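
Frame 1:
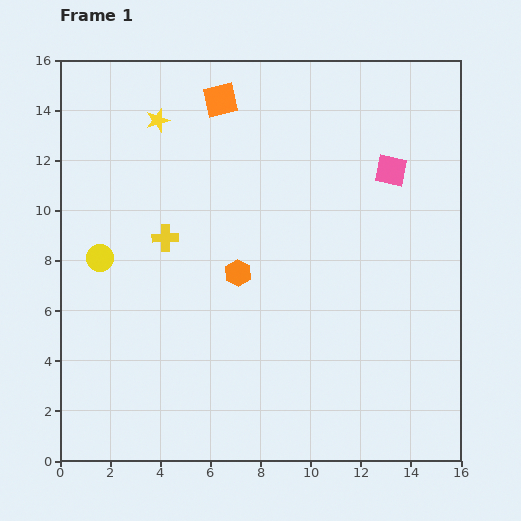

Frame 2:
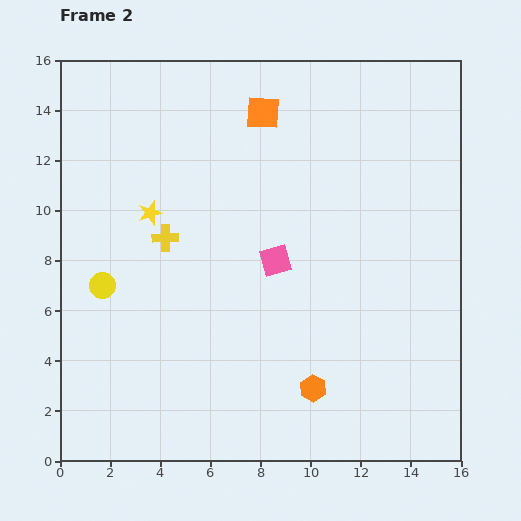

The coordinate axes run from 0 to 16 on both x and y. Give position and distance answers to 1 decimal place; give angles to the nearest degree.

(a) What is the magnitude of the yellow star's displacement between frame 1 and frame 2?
3.7

The yellow star moved from (3.9, 13.6) to (3.6, 9.9), a distance of √(0.3² + 3.7²) ≈ 3.7.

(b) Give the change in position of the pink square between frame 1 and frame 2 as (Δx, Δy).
(-4.6, -3.6)

The pink square was at (13.2, 11.6) in frame 1 and (8.6, 8.0) in frame 2.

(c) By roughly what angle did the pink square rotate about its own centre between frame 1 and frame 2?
28° counter-clockwise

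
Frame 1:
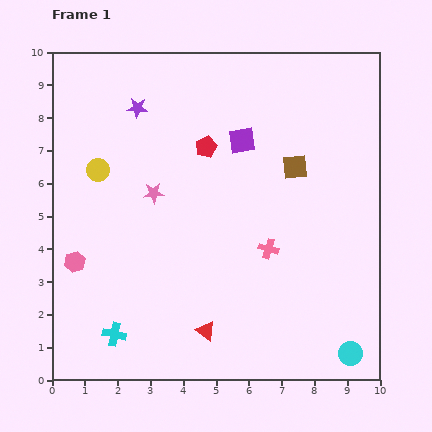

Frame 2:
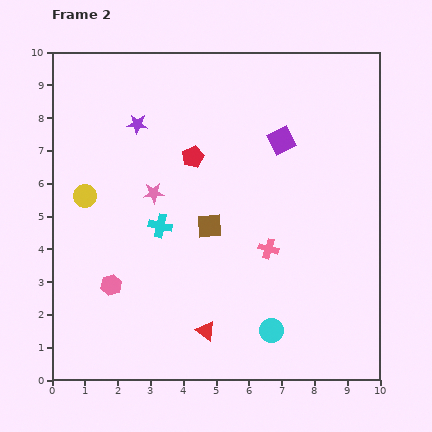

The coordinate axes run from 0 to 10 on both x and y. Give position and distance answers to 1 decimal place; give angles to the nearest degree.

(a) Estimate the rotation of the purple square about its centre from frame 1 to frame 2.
19° counter-clockwise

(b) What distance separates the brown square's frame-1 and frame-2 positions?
3.2

The brown square moved from (7.4, 6.5) to (4.8, 4.7), a distance of √(2.6² + 1.8²) ≈ 3.2.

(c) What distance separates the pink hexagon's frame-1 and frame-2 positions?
1.3

The pink hexagon moved from (0.7, 3.6) to (1.8, 2.9), a distance of √(1.1² + 0.7²) ≈ 1.3.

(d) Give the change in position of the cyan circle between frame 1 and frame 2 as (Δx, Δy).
(-2.4, 0.7)

The cyan circle was at (9.1, 0.8) in frame 1 and (6.7, 1.5) in frame 2.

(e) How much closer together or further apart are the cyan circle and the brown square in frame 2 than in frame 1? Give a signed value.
-2.2

Distance in frame 1: 5.9. Distance in frame 2: 3.7.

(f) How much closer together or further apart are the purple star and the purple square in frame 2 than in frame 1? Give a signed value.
+1.0

Distance in frame 1: 3.4. Distance in frame 2: 4.4.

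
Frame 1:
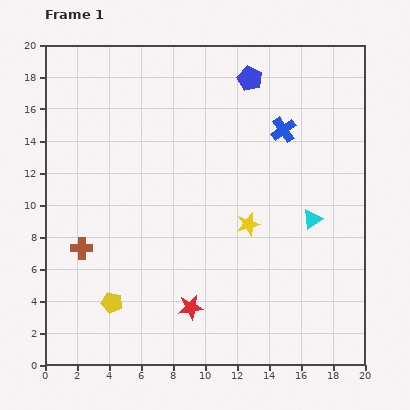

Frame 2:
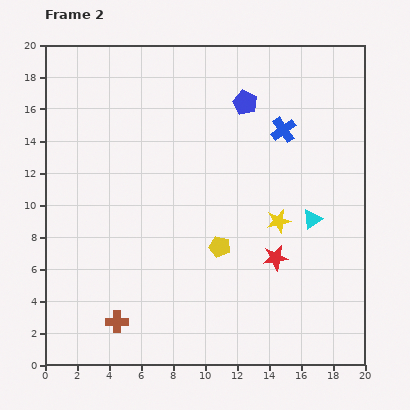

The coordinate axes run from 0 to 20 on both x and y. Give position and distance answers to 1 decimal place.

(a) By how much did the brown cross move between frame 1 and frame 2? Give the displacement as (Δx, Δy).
(2.2, -4.6)

The brown cross was at (2.3, 7.3) in frame 1 and (4.5, 2.7) in frame 2.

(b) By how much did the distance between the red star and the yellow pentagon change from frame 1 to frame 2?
-1.3

Distance in frame 1: 4.9. Distance in frame 2: 3.6.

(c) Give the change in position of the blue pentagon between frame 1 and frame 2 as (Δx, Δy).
(-0.3, -1.5)

The blue pentagon was at (12.8, 17.9) in frame 1 and (12.5, 16.4) in frame 2.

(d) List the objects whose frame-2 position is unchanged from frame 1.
the cyan triangle, the blue cross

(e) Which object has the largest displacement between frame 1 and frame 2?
the yellow pentagon

(moved 7.6; next 6.1)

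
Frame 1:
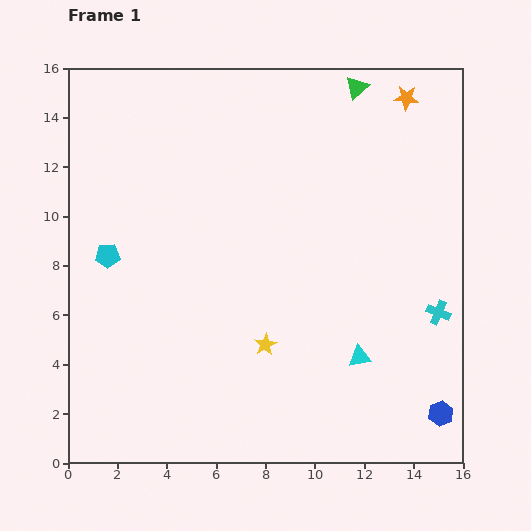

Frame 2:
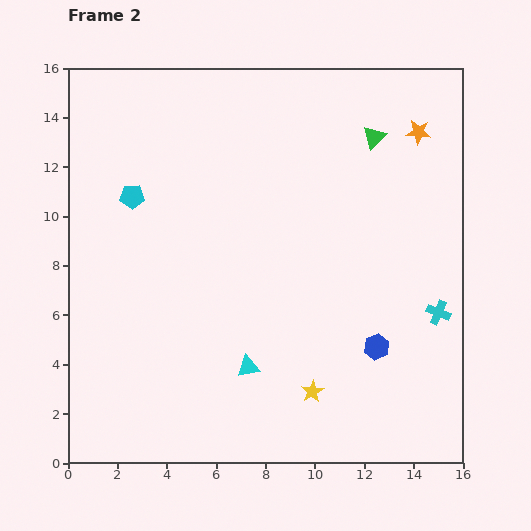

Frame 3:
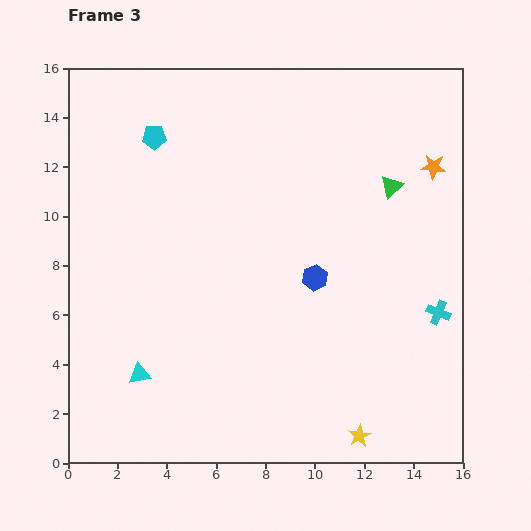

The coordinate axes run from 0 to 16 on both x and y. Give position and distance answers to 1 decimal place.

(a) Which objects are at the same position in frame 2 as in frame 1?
the cyan cross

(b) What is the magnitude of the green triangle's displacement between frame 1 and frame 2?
2.1

The green triangle moved from (11.7, 15.2) to (12.4, 13.2), a distance of √(0.7² + 2.0²) ≈ 2.1.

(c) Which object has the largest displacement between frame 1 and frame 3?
the cyan triangle

(moved 8.9; next 7.5)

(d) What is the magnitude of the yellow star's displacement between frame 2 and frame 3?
2.6

The yellow star moved from (9.9, 2.9) to (11.8, 1.1), a distance of √(1.9² + 1.8²) ≈ 2.6.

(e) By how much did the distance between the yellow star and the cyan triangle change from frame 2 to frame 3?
+6.4

Distance in frame 2: 2.8. Distance in frame 3: 9.2.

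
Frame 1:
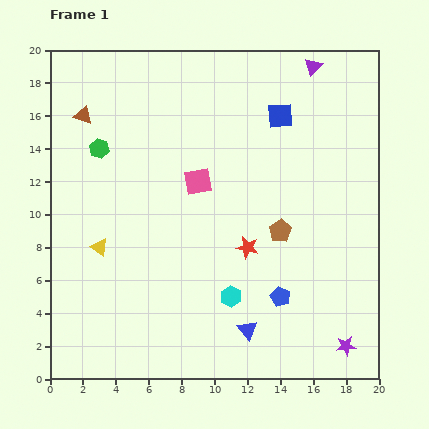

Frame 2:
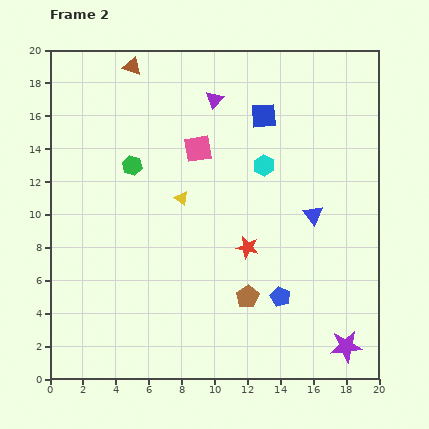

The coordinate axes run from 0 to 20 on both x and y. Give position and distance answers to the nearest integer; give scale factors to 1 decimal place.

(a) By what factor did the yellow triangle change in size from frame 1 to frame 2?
0.8×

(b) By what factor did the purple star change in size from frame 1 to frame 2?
1.6×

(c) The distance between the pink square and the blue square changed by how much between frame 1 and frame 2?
-2

Distance in frame 1: 6. Distance in frame 2: 4.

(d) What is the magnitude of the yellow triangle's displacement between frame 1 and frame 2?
6

The yellow triangle moved from (3, 8) to (8, 11), a distance of √(5² + 3²) ≈ 6.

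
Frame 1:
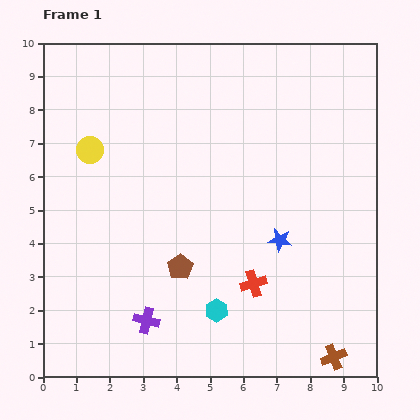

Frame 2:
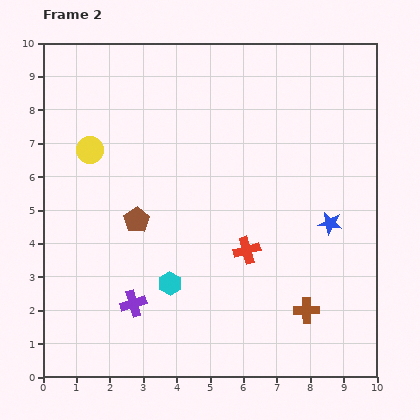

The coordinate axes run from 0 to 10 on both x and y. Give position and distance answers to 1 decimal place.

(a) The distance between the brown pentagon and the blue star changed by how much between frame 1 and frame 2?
+2.7

Distance in frame 1: 3.1. Distance in frame 2: 5.8.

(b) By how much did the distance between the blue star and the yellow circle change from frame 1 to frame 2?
+1.2

Distance in frame 1: 6.3. Distance in frame 2: 7.5.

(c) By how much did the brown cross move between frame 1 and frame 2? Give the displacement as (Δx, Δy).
(-0.8, 1.4)

The brown cross was at (8.7, 0.6) in frame 1 and (7.9, 2.0) in frame 2.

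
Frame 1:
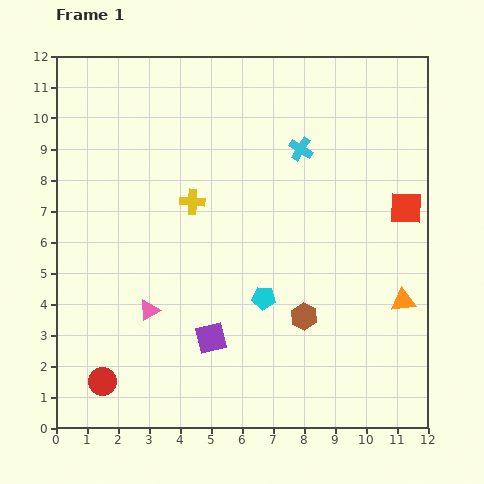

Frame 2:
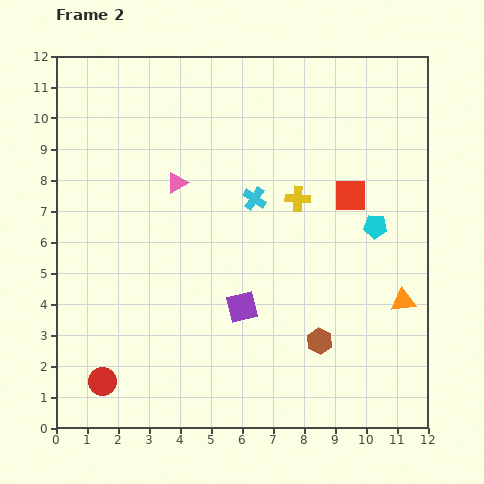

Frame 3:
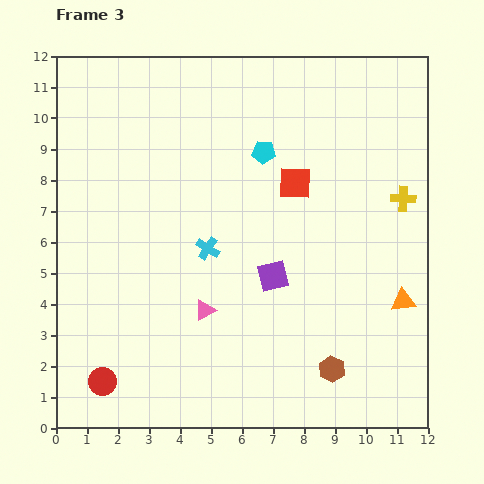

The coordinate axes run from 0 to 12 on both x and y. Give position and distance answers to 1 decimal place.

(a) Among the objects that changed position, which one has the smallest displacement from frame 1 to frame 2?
the brown hexagon

(moved 0.9)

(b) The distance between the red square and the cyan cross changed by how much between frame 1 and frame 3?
-0.4

Distance in frame 1: 3.9. Distance in frame 3: 3.5.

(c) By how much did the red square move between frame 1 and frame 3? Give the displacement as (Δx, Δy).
(-3.6, 0.8)

The red square was at (11.3, 7.1) in frame 1 and (7.7, 7.9) in frame 3.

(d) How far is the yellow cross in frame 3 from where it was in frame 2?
3.4

The yellow cross moved from (7.8, 7.4) to (11.2, 7.4), a distance of √(3.4² + 0.0²) ≈ 3.4.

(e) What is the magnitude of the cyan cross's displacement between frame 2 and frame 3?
2.2

The cyan cross moved from (6.4, 7.4) to (4.9, 5.8), a distance of √(1.5² + 1.6²) ≈ 2.2.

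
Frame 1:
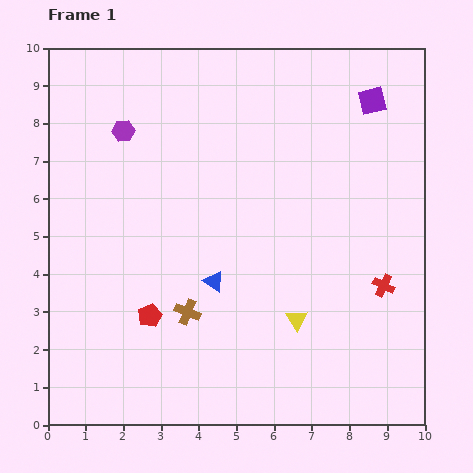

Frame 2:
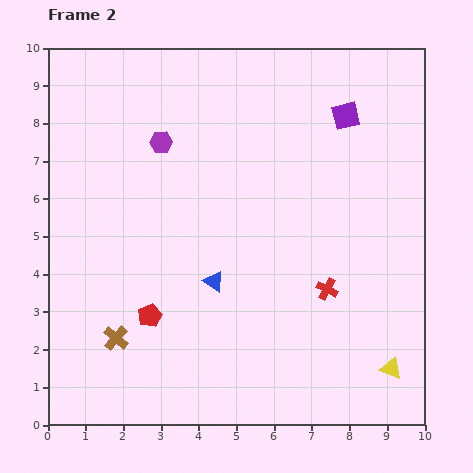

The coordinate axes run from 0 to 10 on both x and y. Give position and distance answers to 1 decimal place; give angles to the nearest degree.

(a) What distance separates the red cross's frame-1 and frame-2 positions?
1.5

The red cross moved from (8.9, 3.7) to (7.4, 3.6), a distance of √(1.5² + 0.1²) ≈ 1.5.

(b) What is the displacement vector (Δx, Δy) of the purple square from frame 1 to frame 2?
(-0.7, -0.4)

The purple square was at (8.6, 8.6) in frame 1 and (7.9, 8.2) in frame 2.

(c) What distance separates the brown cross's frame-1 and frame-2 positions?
2.0

The brown cross moved from (3.7, 3.0) to (1.8, 2.3), a distance of √(1.9² + 0.7²) ≈ 2.0.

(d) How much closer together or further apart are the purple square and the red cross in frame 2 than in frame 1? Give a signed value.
-0.3

Distance in frame 1: 4.9. Distance in frame 2: 4.6.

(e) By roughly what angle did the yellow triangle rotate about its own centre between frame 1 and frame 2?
35° counter-clockwise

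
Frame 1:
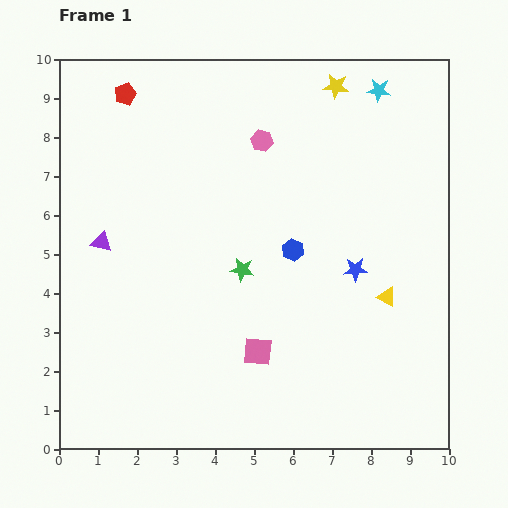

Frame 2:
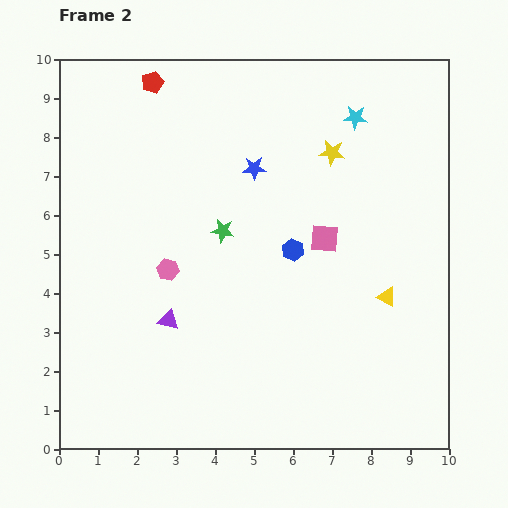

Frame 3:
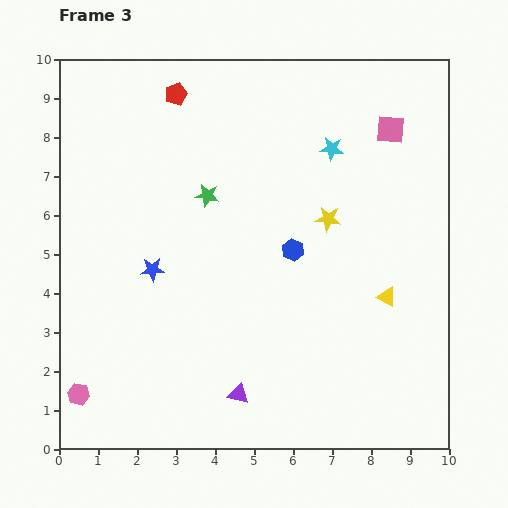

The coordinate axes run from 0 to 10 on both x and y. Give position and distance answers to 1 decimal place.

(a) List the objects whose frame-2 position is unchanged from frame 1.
the yellow triangle, the blue hexagon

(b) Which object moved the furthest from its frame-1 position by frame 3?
the pink hexagon

(moved 8.0; next 6.6)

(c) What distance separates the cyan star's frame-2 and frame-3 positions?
1.0

The cyan star moved from (7.6, 8.5) to (7.0, 7.7), a distance of √(0.6² + 0.8²) ≈ 1.0.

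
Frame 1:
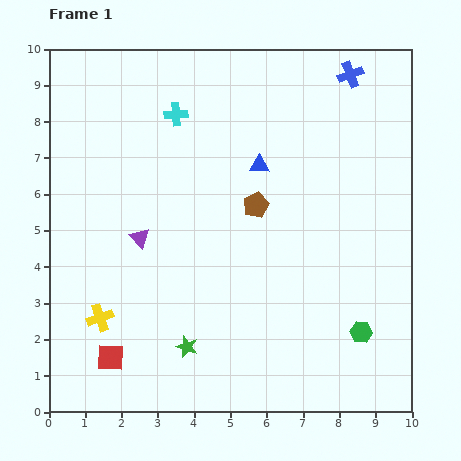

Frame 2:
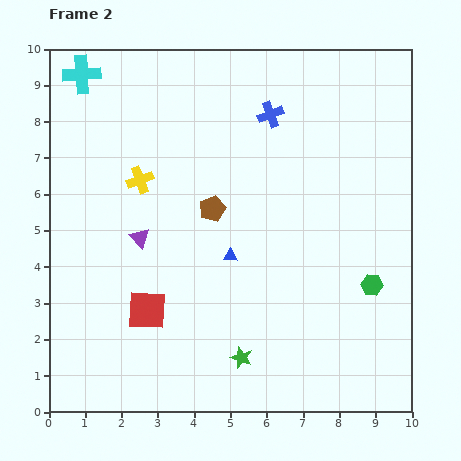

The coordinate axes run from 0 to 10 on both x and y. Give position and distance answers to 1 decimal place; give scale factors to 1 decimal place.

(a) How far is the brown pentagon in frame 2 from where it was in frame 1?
1.2

The brown pentagon moved from (5.7, 5.7) to (4.5, 5.6), a distance of √(1.2² + 0.1²) ≈ 1.2.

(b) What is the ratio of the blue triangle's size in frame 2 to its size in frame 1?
0.7×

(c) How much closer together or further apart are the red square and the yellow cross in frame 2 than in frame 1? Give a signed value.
+2.5

Distance in frame 1: 1.1. Distance in frame 2: 3.6.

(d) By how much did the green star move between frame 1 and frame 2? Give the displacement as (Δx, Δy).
(1.5, -0.3)

The green star was at (3.8, 1.8) in frame 1 and (5.3, 1.5) in frame 2.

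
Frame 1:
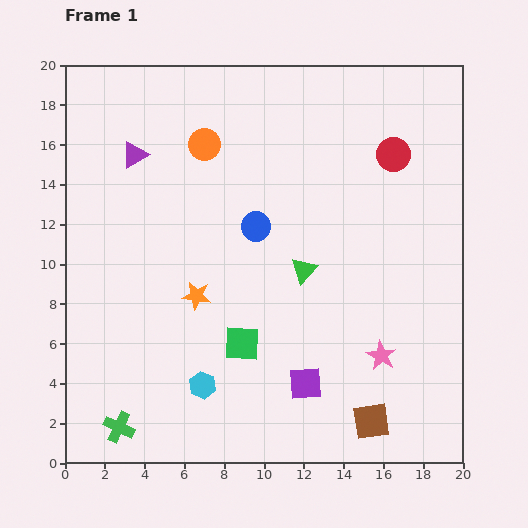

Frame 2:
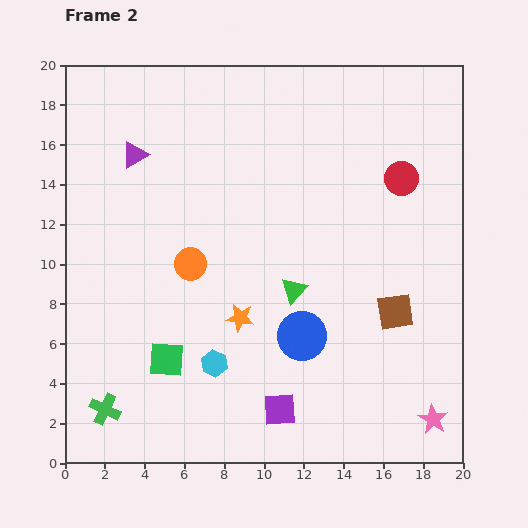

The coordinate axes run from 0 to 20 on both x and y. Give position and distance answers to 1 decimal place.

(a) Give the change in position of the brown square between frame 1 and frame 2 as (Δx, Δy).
(1.2, 5.5)

The brown square was at (15.4, 2.1) in frame 1 and (16.6, 7.6) in frame 2.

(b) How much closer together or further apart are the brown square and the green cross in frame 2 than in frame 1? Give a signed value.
+2.7

Distance in frame 1: 12.7. Distance in frame 2: 15.4.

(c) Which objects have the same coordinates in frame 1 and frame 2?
the purple triangle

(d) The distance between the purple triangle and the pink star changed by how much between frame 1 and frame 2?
+4.0

Distance in frame 1: 16.0. Distance in frame 2: 20.0.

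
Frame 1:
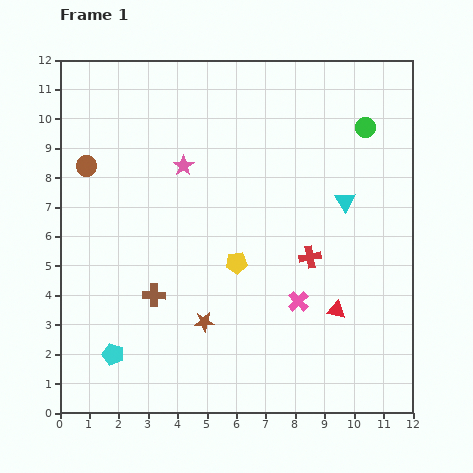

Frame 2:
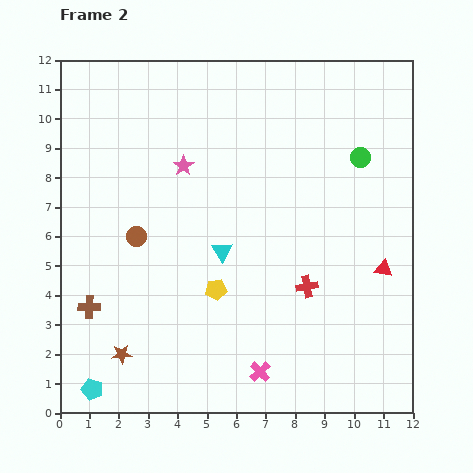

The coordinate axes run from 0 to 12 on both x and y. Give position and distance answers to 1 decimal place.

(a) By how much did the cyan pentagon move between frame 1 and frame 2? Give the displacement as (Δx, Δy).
(-0.7, -1.2)

The cyan pentagon was at (1.8, 2.0) in frame 1 and (1.1, 0.8) in frame 2.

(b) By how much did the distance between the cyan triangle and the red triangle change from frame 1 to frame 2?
+1.8

Distance in frame 1: 3.7. Distance in frame 2: 5.5.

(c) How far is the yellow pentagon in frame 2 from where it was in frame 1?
1.1

The yellow pentagon moved from (6.0, 5.1) to (5.3, 4.2), a distance of √(0.7² + 0.9²) ≈ 1.1.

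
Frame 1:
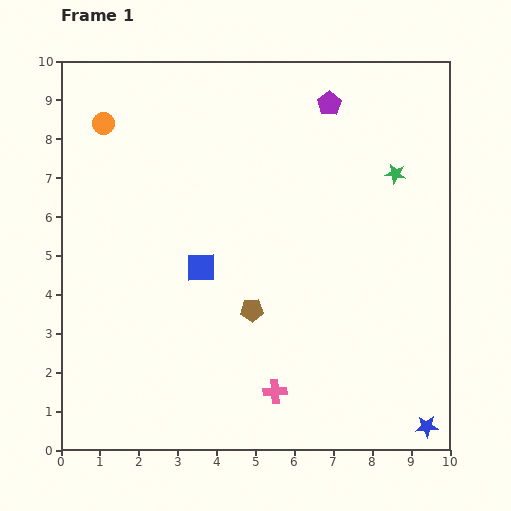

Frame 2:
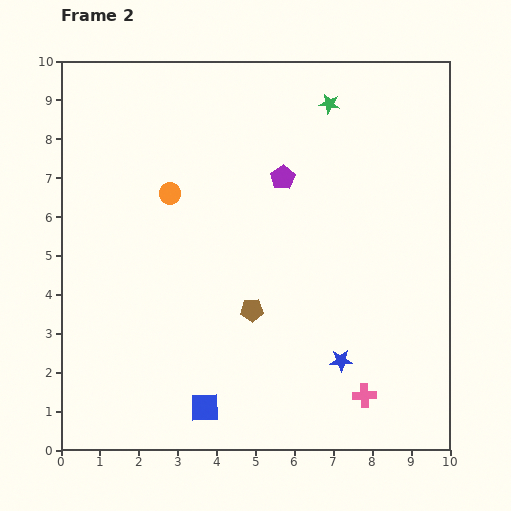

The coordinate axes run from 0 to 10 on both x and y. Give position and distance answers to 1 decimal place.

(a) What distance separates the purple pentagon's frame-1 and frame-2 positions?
2.2

The purple pentagon moved from (6.9, 8.9) to (5.7, 7.0), a distance of √(1.2² + 1.9²) ≈ 2.2.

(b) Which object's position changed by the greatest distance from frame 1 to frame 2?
the blue square

(moved 3.6; next 2.8)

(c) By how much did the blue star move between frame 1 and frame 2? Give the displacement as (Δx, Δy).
(-2.2, 1.7)

The blue star was at (9.4, 0.6) in frame 1 and (7.2, 2.3) in frame 2.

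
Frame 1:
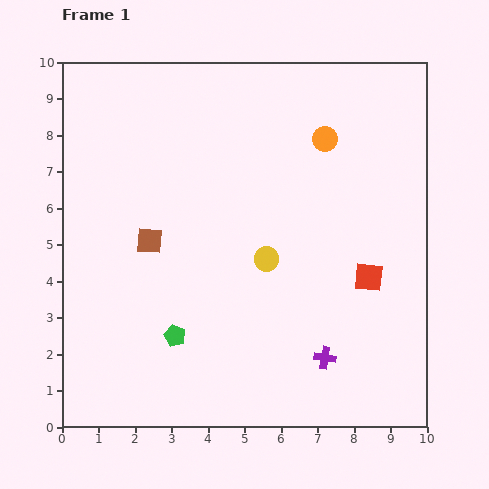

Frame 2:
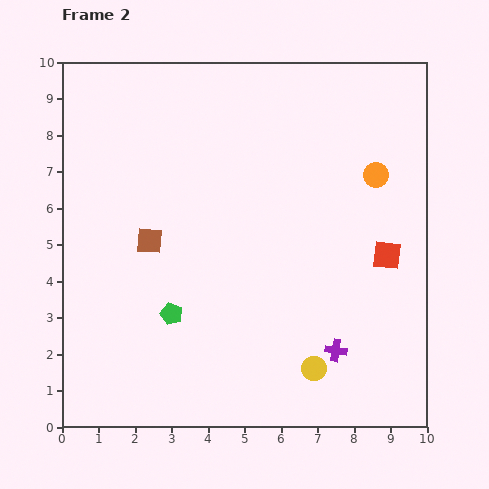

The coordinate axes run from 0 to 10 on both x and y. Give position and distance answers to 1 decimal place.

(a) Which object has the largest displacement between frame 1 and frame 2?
the yellow circle

(moved 3.3; next 1.7)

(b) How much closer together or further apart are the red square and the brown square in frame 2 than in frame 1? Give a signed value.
+0.4

Distance in frame 1: 6.1. Distance in frame 2: 6.5.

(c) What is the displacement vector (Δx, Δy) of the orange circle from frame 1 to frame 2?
(1.4, -1.0)

The orange circle was at (7.2, 7.9) in frame 1 and (8.6, 6.9) in frame 2.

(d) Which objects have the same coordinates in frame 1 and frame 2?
the brown square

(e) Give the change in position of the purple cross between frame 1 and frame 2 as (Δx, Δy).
(0.3, 0.2)

The purple cross was at (7.2, 1.9) in frame 1 and (7.5, 2.1) in frame 2.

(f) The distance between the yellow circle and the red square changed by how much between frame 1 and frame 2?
+0.9

Distance in frame 1: 2.8. Distance in frame 2: 3.7.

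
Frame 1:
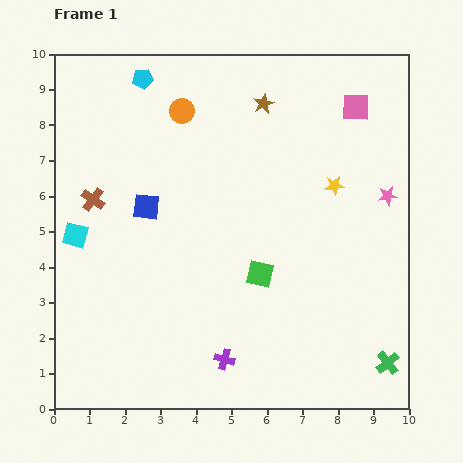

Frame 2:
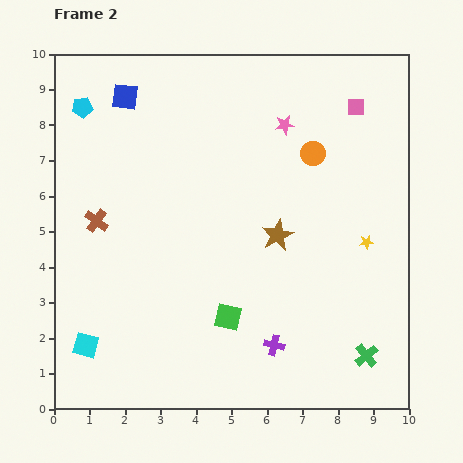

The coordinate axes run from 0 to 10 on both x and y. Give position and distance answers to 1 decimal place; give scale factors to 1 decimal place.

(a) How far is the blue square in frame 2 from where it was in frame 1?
3.2

The blue square moved from (2.6, 5.7) to (2.0, 8.8), a distance of √(0.6² + 3.1²) ≈ 3.2.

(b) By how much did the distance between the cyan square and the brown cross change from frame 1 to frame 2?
+2.4

Distance in frame 1: 1.1. Distance in frame 2: 3.5.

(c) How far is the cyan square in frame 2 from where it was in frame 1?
3.1

The cyan square moved from (0.6, 4.9) to (0.9, 1.8), a distance of √(0.3² + 3.1²) ≈ 3.1.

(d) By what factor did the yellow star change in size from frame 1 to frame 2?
0.7×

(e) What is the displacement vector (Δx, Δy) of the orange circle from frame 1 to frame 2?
(3.7, -1.2)

The orange circle was at (3.6, 8.4) in frame 1 and (7.3, 7.2) in frame 2.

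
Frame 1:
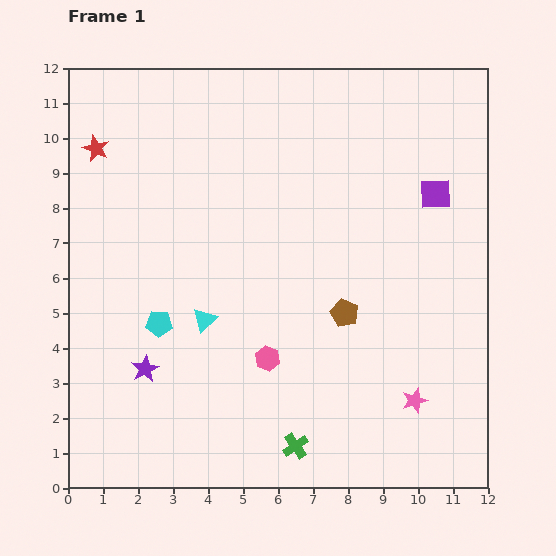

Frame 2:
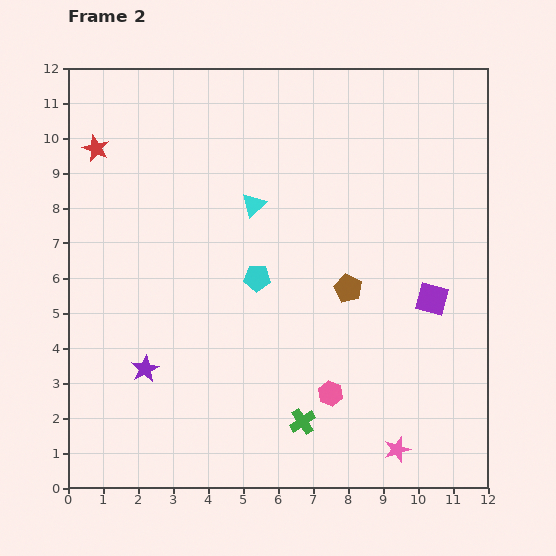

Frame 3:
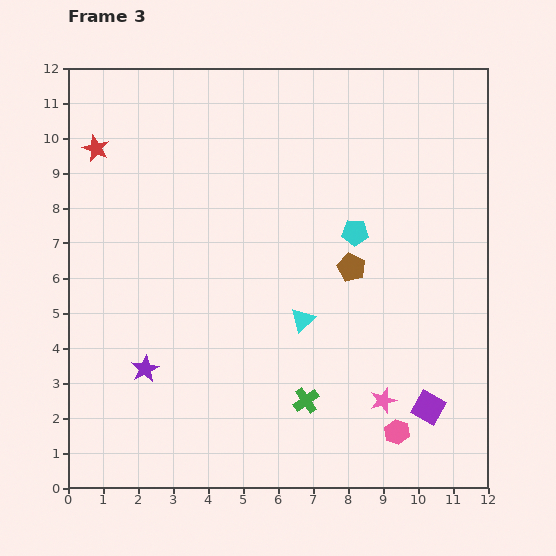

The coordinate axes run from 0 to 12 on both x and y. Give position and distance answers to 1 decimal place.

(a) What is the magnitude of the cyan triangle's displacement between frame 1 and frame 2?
3.6

The cyan triangle moved from (3.9, 4.8) to (5.3, 8.1), a distance of √(1.4² + 3.3²) ≈ 3.6.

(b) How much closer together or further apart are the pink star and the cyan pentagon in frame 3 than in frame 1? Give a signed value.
-2.7

Distance in frame 1: 7.6. Distance in frame 3: 4.9.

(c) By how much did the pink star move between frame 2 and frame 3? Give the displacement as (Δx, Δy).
(-0.4, 1.4)

The pink star was at (9.4, 1.1) in frame 2 and (9.0, 2.5) in frame 3.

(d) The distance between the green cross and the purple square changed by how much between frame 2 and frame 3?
-1.6

Distance in frame 2: 5.1. Distance in frame 3: 3.5.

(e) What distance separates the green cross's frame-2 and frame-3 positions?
0.6

The green cross moved from (6.7, 1.9) to (6.8, 2.5), a distance of √(0.1² + 0.6²) ≈ 0.6.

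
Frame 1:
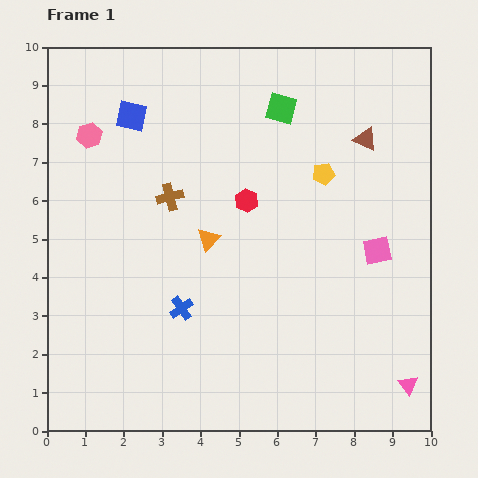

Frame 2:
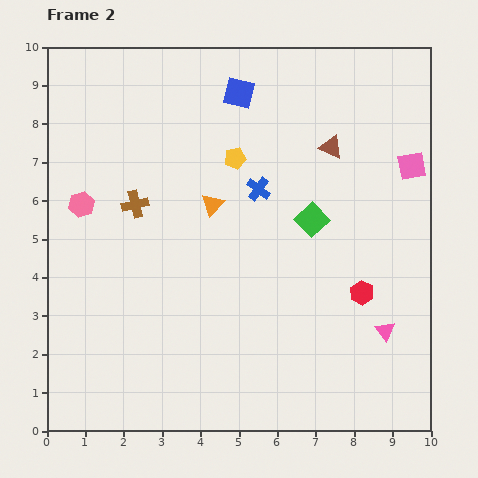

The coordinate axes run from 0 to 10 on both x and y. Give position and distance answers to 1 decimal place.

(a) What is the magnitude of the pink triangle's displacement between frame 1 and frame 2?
1.5

The pink triangle moved from (9.4, 1.2) to (8.8, 2.6), a distance of √(0.6² + 1.4²) ≈ 1.5.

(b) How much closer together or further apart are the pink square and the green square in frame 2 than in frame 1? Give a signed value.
-1.5

Distance in frame 1: 4.5. Distance in frame 2: 3.0.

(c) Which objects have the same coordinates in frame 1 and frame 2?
none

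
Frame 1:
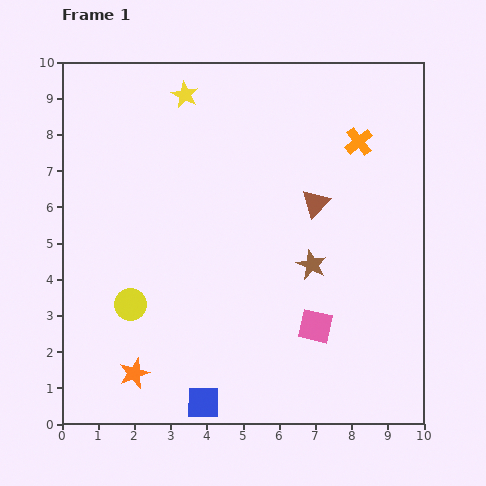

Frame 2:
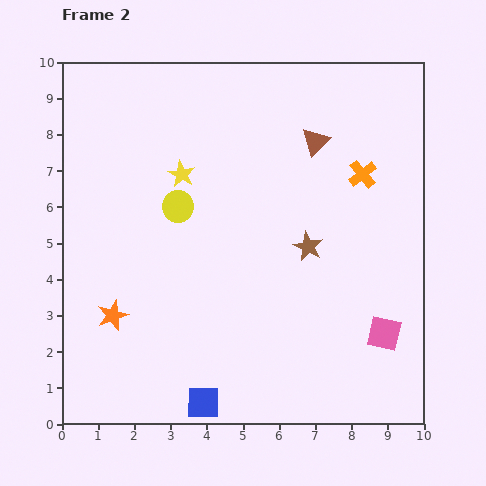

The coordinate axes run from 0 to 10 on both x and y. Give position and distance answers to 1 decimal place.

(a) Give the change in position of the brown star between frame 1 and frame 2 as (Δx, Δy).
(-0.1, 0.5)

The brown star was at (6.9, 4.4) in frame 1 and (6.8, 4.9) in frame 2.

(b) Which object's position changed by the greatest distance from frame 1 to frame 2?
the yellow circle

(moved 3.0; next 2.2)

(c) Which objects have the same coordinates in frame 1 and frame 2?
the blue square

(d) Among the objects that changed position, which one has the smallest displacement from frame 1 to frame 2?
the brown star

(moved 0.5)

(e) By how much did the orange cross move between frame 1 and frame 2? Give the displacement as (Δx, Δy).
(0.1, -0.9)

The orange cross was at (8.2, 7.8) in frame 1 and (8.3, 6.9) in frame 2.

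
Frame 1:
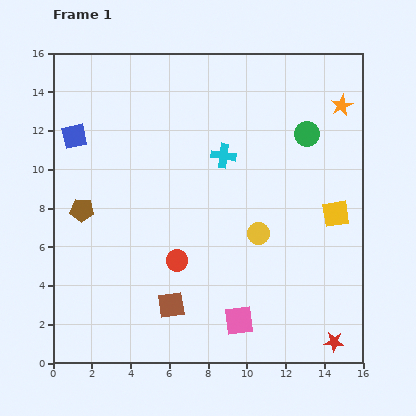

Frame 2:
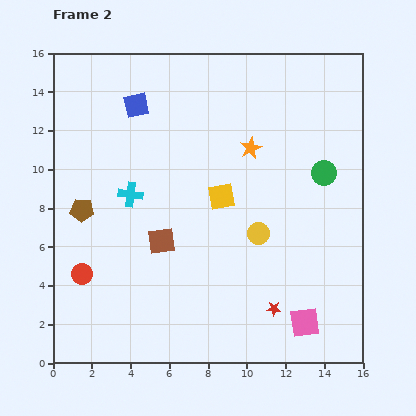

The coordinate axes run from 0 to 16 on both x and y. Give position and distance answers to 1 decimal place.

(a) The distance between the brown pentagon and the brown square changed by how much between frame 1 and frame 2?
-2.3

Distance in frame 1: 6.7. Distance in frame 2: 4.4.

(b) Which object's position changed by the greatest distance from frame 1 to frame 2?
the yellow square

(moved 6.0; next 5.2)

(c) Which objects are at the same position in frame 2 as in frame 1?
the yellow circle, the brown pentagon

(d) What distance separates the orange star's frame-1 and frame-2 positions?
5.2

The orange star moved from (14.9, 13.3) to (10.2, 11.1), a distance of √(4.7² + 2.2²) ≈ 5.2.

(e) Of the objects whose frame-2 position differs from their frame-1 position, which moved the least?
the green circle

(moved 2.2)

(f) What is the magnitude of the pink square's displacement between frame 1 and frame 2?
3.4

The pink square moved from (9.6, 2.2) to (13.0, 2.1), a distance of √(3.4² + 0.1²) ≈ 3.4.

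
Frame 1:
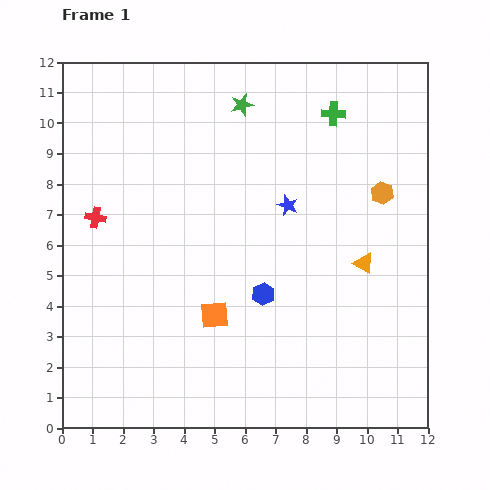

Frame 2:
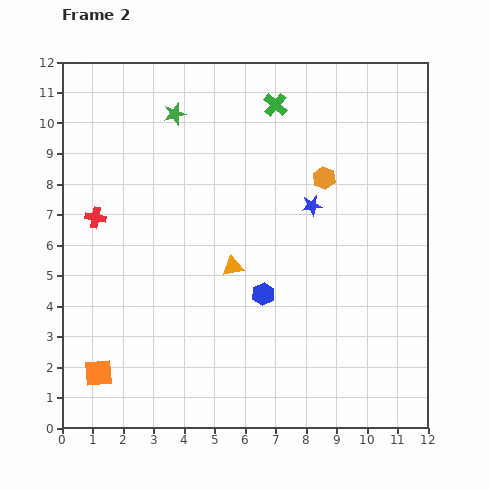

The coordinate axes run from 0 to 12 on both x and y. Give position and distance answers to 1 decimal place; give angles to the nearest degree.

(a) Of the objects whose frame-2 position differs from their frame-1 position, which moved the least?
the blue star

(moved 0.8)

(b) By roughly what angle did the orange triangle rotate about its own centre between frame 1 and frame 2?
40° counter-clockwise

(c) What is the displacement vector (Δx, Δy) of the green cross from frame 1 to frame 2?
(-1.9, 0.3)

The green cross was at (8.9, 10.3) in frame 1 and (7.0, 10.6) in frame 2.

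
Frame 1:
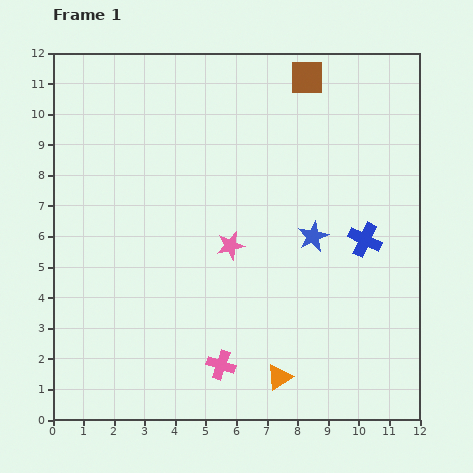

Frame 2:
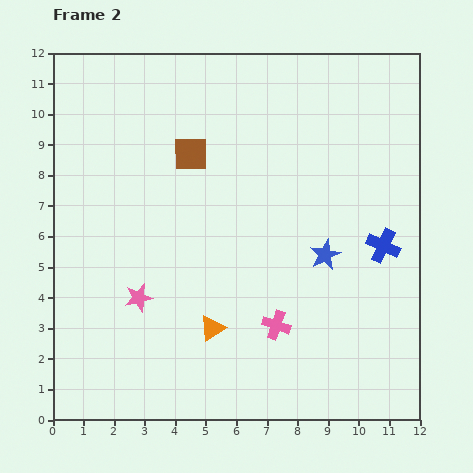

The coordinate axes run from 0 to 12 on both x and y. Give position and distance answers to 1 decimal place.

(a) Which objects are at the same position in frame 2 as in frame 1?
none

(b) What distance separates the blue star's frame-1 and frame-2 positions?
0.7

The blue star moved from (8.5, 6.0) to (8.9, 5.4), a distance of √(0.4² + 0.6²) ≈ 0.7.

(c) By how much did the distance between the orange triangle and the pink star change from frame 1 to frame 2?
-2.0

Distance in frame 1: 4.6. Distance in frame 2: 2.6.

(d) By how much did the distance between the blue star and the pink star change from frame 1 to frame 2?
+3.6

Distance in frame 1: 2.7. Distance in frame 2: 6.3.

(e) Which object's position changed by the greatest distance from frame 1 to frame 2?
the brown square

(moved 4.5; next 3.4)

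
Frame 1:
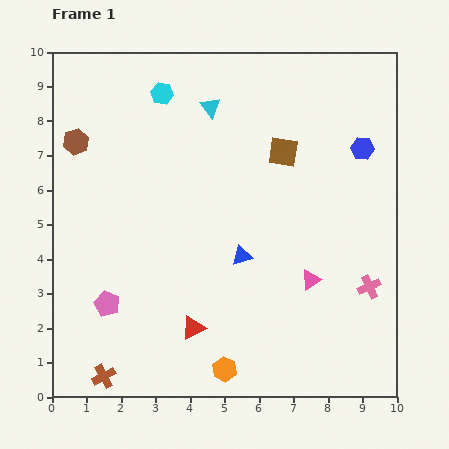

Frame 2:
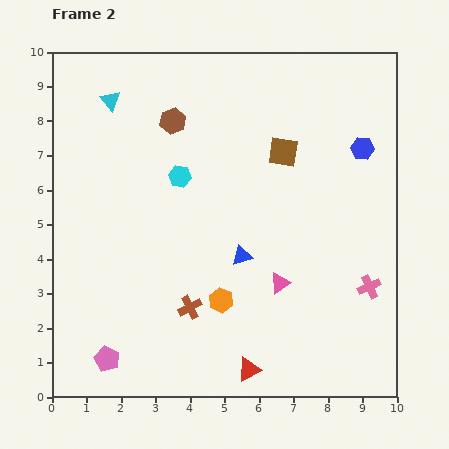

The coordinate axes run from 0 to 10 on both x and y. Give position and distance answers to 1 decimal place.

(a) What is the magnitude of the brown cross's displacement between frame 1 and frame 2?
3.2

The brown cross moved from (1.5, 0.6) to (4.0, 2.6), a distance of √(2.5² + 2.0²) ≈ 3.2.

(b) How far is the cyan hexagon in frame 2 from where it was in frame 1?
2.5

The cyan hexagon moved from (3.2, 8.8) to (3.7, 6.4), a distance of √(0.5² + 2.4²) ≈ 2.5.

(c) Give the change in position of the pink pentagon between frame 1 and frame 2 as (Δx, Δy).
(0.0, -1.6)

The pink pentagon was at (1.6, 2.7) in frame 1 and (1.6, 1.1) in frame 2.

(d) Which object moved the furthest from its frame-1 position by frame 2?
the brown cross

(moved 3.2; next 2.9)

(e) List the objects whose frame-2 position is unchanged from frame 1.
the pink cross, the blue hexagon, the brown square, the blue triangle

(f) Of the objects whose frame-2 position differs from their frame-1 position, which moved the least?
the pink triangle

(moved 0.9)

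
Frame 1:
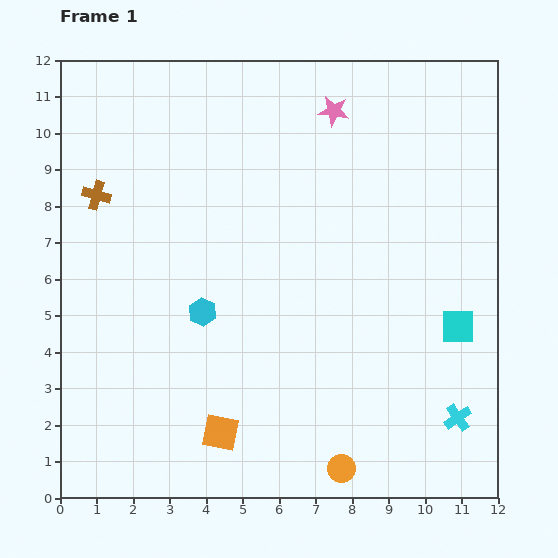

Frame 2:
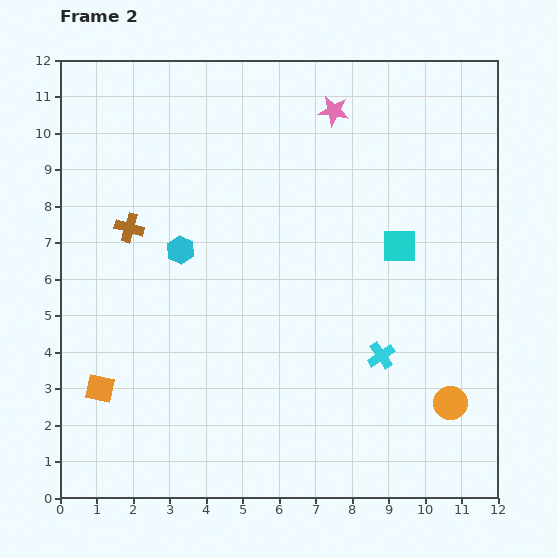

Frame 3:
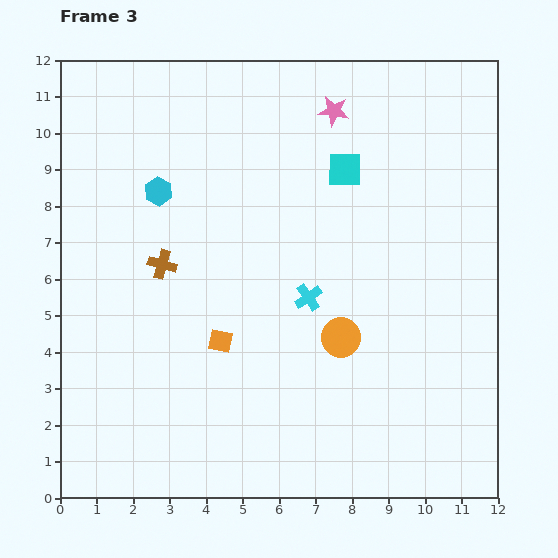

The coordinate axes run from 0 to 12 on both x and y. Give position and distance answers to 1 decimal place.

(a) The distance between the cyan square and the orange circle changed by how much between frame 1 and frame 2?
-0.5

Distance in frame 1: 5.0. Distance in frame 2: 4.5.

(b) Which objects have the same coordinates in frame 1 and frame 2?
the pink star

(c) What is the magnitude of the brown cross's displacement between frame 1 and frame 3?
2.6

The brown cross moved from (1.0, 8.3) to (2.8, 6.4), a distance of √(1.8² + 1.9²) ≈ 2.6.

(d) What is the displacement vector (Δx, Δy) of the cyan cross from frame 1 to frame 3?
(-4.1, 3.3)

The cyan cross was at (10.9, 2.2) in frame 1 and (6.8, 5.5) in frame 3.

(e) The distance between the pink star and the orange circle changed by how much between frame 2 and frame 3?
-2.4

Distance in frame 2: 8.6. Distance in frame 3: 6.2.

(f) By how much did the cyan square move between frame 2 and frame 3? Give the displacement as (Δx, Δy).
(-1.5, 2.1)

The cyan square was at (9.3, 6.9) in frame 2 and (7.8, 9.0) in frame 3.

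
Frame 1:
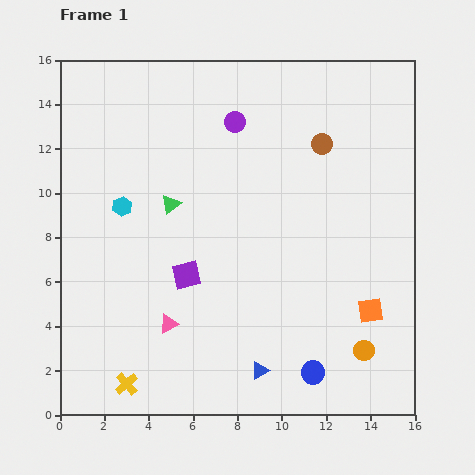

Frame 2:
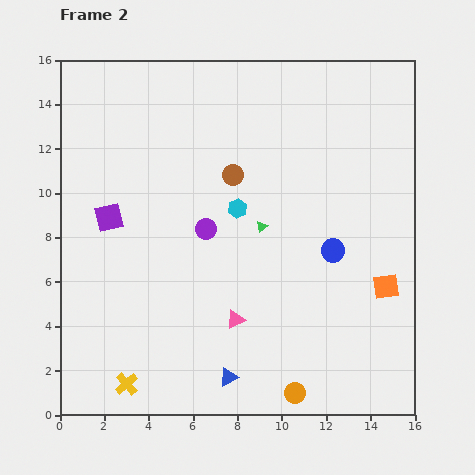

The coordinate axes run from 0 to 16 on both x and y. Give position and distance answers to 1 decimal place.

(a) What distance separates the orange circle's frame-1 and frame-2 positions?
3.6

The orange circle moved from (13.7, 2.9) to (10.6, 1.0), a distance of √(3.1² + 1.9²) ≈ 3.6.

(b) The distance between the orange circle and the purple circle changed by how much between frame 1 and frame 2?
-3.4

Distance in frame 1: 11.8. Distance in frame 2: 8.4.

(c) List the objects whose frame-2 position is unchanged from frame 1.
the yellow cross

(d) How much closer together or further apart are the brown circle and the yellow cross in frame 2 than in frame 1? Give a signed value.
-3.3

Distance in frame 1: 13.9. Distance in frame 2: 10.6.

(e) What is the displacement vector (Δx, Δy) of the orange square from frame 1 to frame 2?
(0.7, 1.1)

The orange square was at (14.0, 4.7) in frame 1 and (14.7, 5.8) in frame 2.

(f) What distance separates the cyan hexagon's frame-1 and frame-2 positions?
5.2

The cyan hexagon moved from (2.8, 9.4) to (8.0, 9.3), a distance of √(5.2² + 0.1²) ≈ 5.2.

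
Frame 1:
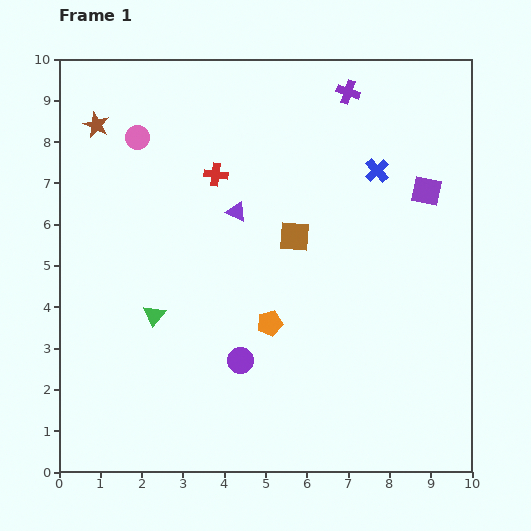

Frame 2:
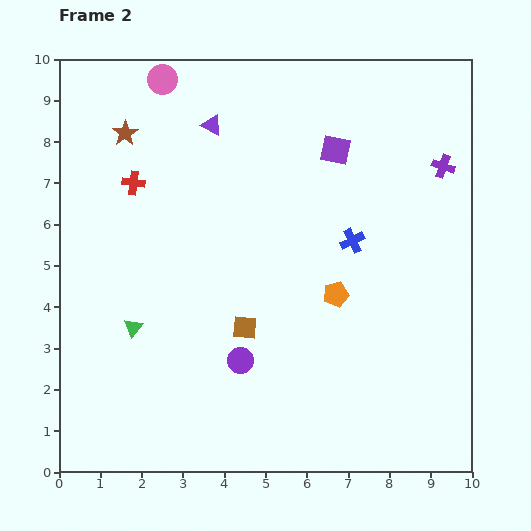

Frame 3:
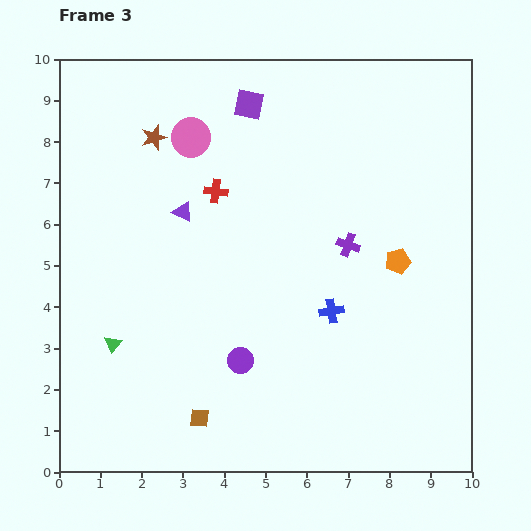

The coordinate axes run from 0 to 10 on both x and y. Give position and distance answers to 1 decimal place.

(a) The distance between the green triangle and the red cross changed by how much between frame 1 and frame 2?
-0.2

Distance in frame 1: 3.7. Distance in frame 2: 3.5.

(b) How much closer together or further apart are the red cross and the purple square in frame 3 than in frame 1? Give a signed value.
-2.9

Distance in frame 1: 5.1. Distance in frame 3: 2.2.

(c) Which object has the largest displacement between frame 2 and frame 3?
the purple cross

(moved 3.0; next 2.5)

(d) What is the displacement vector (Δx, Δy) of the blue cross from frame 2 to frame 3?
(-0.5, -1.7)

The blue cross was at (7.1, 5.6) in frame 2 and (6.6, 3.9) in frame 3.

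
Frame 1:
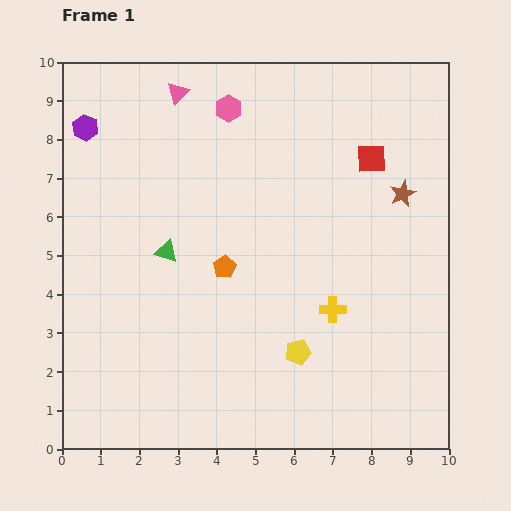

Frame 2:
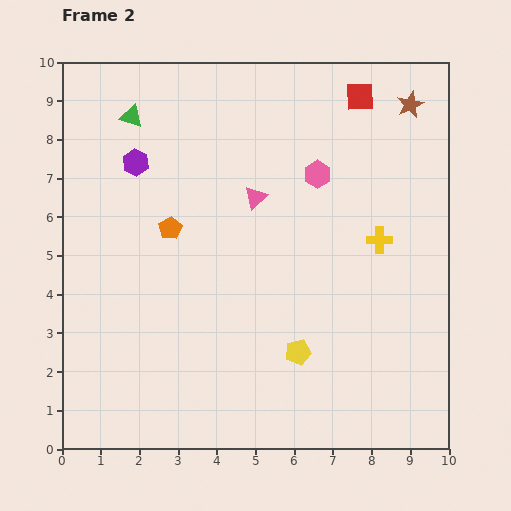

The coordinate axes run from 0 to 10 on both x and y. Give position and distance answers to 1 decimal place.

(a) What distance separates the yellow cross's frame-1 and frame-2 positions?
2.2

The yellow cross moved from (7.0, 3.6) to (8.2, 5.4), a distance of √(1.2² + 1.8²) ≈ 2.2.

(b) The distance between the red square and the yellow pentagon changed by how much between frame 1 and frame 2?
+1.5

Distance in frame 1: 5.3. Distance in frame 2: 6.8.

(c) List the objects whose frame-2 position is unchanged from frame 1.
the yellow pentagon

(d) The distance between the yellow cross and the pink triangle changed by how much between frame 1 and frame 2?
-3.5

Distance in frame 1: 6.9. Distance in frame 2: 3.4.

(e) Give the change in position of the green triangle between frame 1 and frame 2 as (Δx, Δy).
(-0.9, 3.5)

The green triangle was at (2.7, 5.1) in frame 1 and (1.8, 8.6) in frame 2.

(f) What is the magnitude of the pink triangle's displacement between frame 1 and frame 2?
3.4

The pink triangle moved from (3.0, 9.2) to (5.0, 6.5), a distance of √(2.0² + 2.7²) ≈ 3.4.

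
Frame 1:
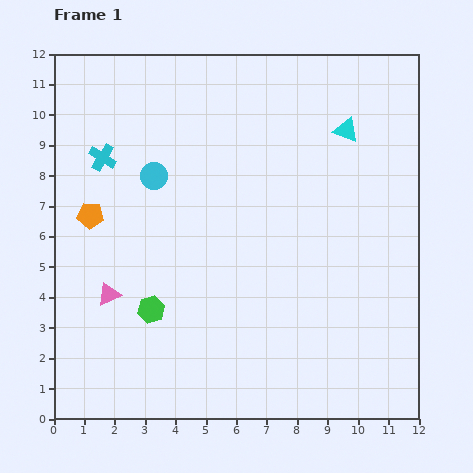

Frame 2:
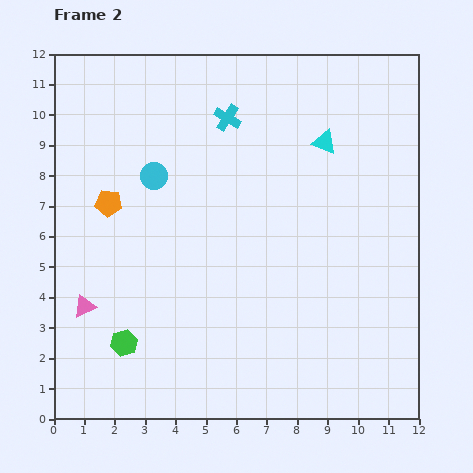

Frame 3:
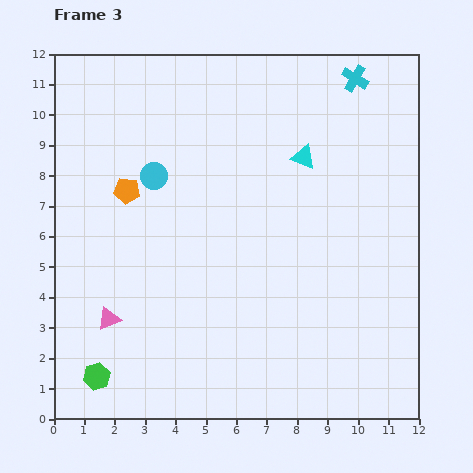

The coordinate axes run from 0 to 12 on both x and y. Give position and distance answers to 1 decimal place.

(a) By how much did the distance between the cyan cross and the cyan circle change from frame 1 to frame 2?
+1.3

Distance in frame 1: 1.8. Distance in frame 2: 3.1.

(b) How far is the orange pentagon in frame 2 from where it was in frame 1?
0.7

The orange pentagon moved from (1.2, 6.7) to (1.8, 7.1), a distance of √(0.6² + 0.4²) ≈ 0.7.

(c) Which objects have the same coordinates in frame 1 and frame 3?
the cyan circle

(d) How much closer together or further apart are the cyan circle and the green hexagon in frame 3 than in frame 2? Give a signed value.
+1.3

Distance in frame 2: 5.6. Distance in frame 3: 6.9.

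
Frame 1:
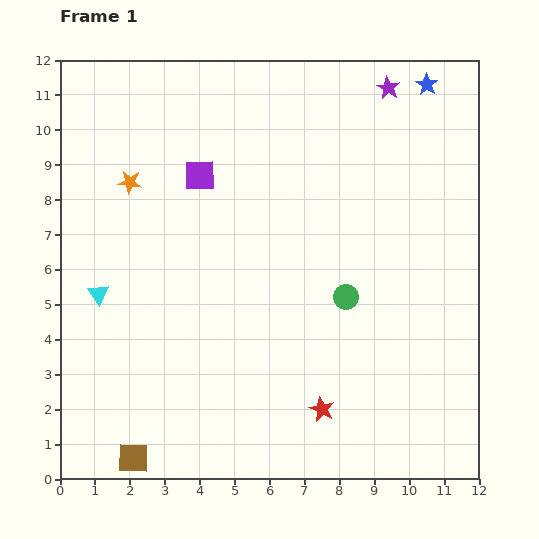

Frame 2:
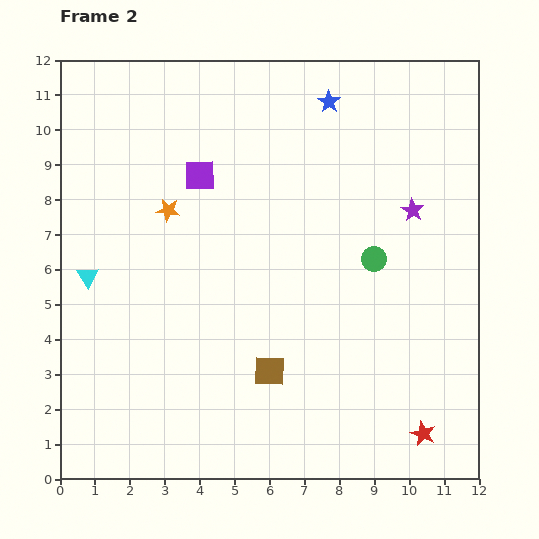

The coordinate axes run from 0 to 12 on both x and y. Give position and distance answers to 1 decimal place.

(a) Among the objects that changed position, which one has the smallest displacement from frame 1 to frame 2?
the cyan triangle

(moved 0.6)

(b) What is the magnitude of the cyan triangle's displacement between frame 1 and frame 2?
0.6

The cyan triangle moved from (1.1, 5.3) to (0.8, 5.8), a distance of √(0.3² + 0.5²) ≈ 0.6.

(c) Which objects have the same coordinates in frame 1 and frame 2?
the purple square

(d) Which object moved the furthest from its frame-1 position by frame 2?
the brown square

(moved 4.6; next 3.6)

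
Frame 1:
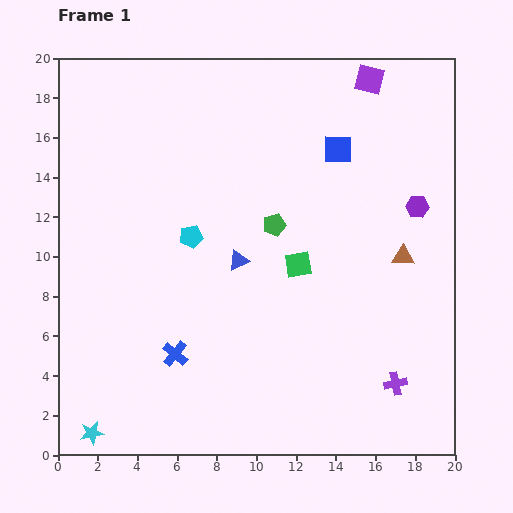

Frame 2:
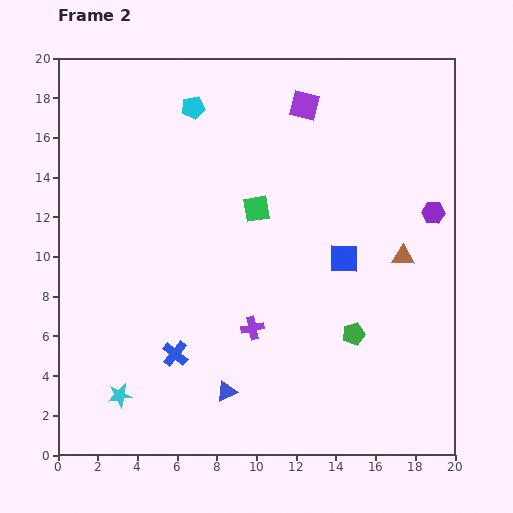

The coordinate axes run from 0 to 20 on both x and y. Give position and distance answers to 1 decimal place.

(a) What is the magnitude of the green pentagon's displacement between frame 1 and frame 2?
6.8

The green pentagon moved from (10.9, 11.6) to (14.9, 6.1), a distance of √(4.0² + 5.5²) ≈ 6.8.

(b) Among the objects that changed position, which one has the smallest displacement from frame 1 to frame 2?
the purple hexagon

(moved 0.9)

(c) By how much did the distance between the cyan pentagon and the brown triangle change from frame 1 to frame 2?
+2.3

Distance in frame 1: 10.7. Distance in frame 2: 13.0.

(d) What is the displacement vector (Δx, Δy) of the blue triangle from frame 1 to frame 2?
(-0.6, -6.6)

The blue triangle was at (9.1, 9.8) in frame 1 and (8.5, 3.2) in frame 2.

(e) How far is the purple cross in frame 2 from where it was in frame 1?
7.7

The purple cross moved from (17.0, 3.6) to (9.8, 6.4), a distance of √(7.2² + 2.8²) ≈ 7.7.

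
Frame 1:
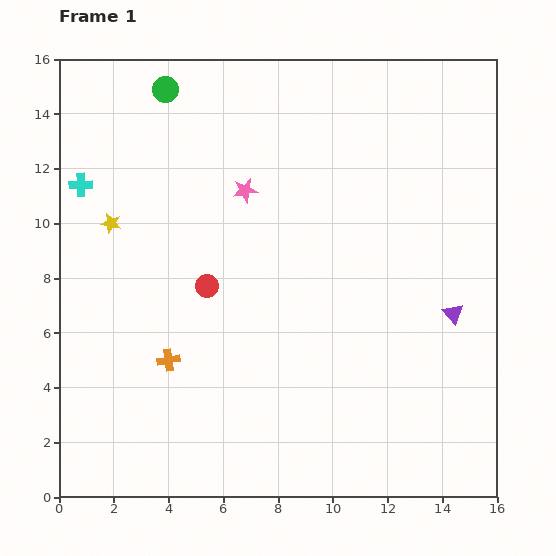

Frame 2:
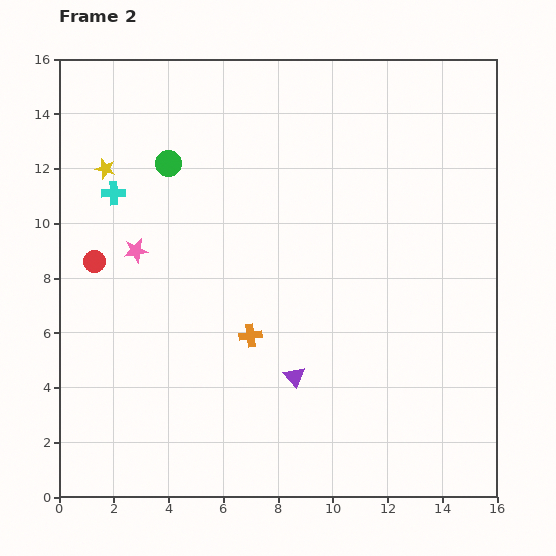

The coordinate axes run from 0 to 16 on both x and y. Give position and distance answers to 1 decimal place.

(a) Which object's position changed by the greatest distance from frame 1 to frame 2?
the purple triangle

(moved 6.2; next 4.6)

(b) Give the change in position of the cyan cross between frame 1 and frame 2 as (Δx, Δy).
(1.2, -0.3)

The cyan cross was at (0.8, 11.4) in frame 1 and (2.0, 11.1) in frame 2.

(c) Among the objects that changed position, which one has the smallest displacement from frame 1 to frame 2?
the cyan cross

(moved 1.2)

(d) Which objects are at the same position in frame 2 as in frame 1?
none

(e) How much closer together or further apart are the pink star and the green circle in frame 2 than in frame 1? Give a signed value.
-1.3

Distance in frame 1: 4.7. Distance in frame 2: 3.4.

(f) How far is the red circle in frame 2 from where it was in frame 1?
4.2

The red circle moved from (5.4, 7.7) to (1.3, 8.6), a distance of √(4.1² + 0.9²) ≈ 4.2.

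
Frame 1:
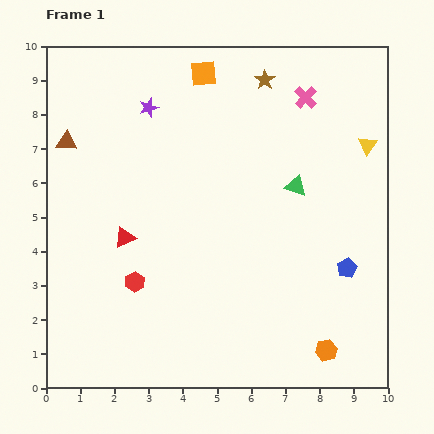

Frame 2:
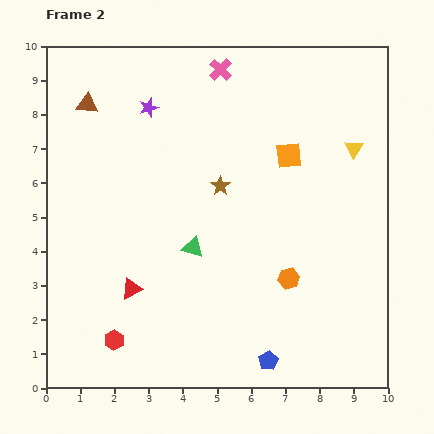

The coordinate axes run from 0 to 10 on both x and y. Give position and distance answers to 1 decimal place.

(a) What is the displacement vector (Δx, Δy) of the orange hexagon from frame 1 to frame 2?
(-1.1, 2.1)

The orange hexagon was at (8.2, 1.1) in frame 1 and (7.1, 3.2) in frame 2.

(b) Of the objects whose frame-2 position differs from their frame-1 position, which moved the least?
the yellow triangle

(moved 0.4)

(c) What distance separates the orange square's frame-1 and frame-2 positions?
3.5

The orange square moved from (4.6, 9.2) to (7.1, 6.8), a distance of √(2.5² + 2.4²) ≈ 3.5.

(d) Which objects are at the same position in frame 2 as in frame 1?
the purple star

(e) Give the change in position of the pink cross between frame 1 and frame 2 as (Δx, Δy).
(-2.5, 0.8)

The pink cross was at (7.6, 8.5) in frame 1 and (5.1, 9.3) in frame 2.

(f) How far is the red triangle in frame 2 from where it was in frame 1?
1.5

The red triangle moved from (2.3, 4.4) to (2.5, 2.9), a distance of √(0.2² + 1.5²) ≈ 1.5.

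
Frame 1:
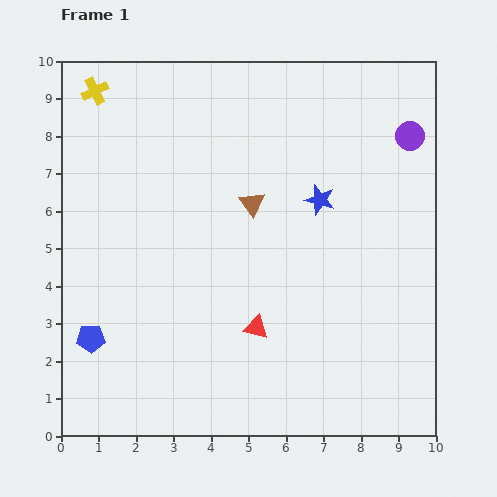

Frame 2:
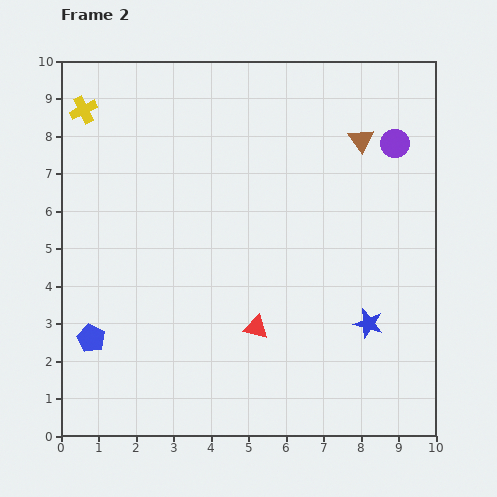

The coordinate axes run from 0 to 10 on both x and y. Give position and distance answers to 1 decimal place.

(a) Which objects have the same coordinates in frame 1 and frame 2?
the blue pentagon, the red triangle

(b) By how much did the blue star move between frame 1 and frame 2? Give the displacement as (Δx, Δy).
(1.3, -3.3)

The blue star was at (6.9, 6.3) in frame 1 and (8.2, 3.0) in frame 2.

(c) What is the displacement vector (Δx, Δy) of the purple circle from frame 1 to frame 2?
(-0.4, -0.2)

The purple circle was at (9.3, 8.0) in frame 1 and (8.9, 7.8) in frame 2.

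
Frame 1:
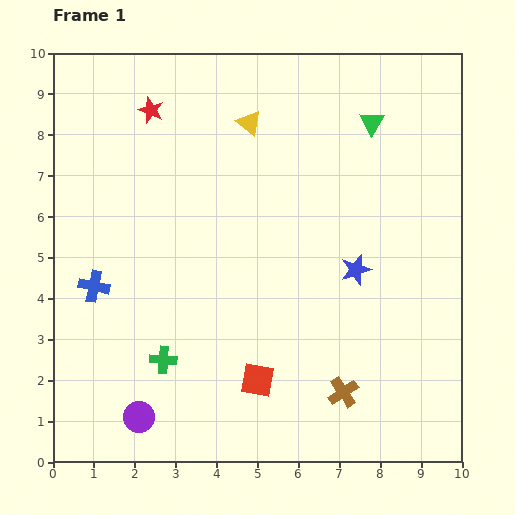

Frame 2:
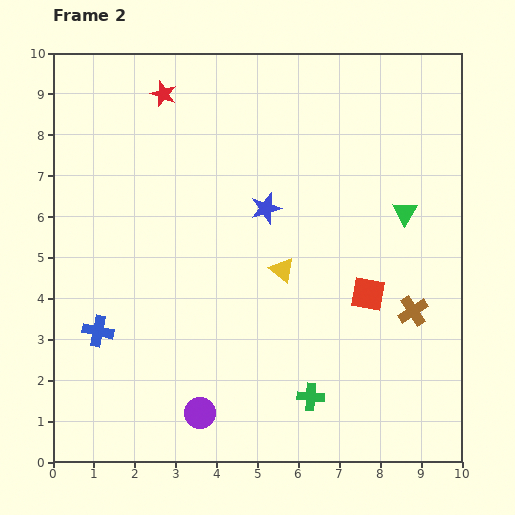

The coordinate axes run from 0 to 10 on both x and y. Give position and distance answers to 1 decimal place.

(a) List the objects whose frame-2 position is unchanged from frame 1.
none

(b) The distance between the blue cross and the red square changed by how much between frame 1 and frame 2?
+2.1

Distance in frame 1: 4.6. Distance in frame 2: 6.7.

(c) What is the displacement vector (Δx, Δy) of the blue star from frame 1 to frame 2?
(-2.2, 1.5)

The blue star was at (7.4, 4.7) in frame 1 and (5.2, 6.2) in frame 2.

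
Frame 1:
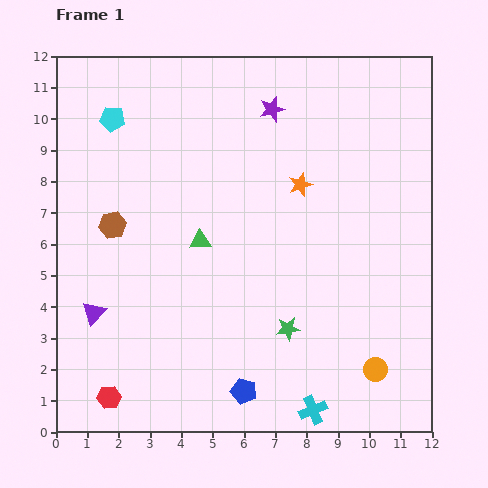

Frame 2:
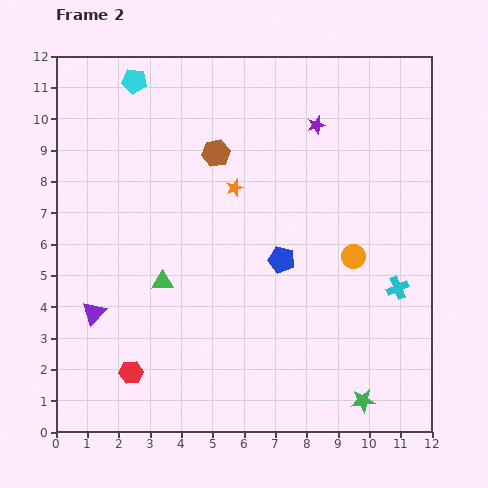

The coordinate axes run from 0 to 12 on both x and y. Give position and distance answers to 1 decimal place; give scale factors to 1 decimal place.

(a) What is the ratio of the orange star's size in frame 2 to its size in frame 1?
0.7×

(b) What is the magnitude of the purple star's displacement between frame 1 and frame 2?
1.5

The purple star moved from (6.9, 10.3) to (8.3, 9.8), a distance of √(1.4² + 0.5²) ≈ 1.5.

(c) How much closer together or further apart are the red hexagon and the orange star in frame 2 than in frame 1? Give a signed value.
-2.3

Distance in frame 1: 9.1. Distance in frame 2: 6.8.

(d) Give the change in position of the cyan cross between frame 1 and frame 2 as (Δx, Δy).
(2.7, 3.9)

The cyan cross was at (8.2, 0.7) in frame 1 and (10.9, 4.6) in frame 2.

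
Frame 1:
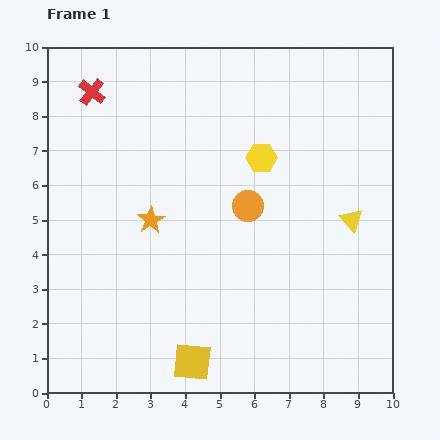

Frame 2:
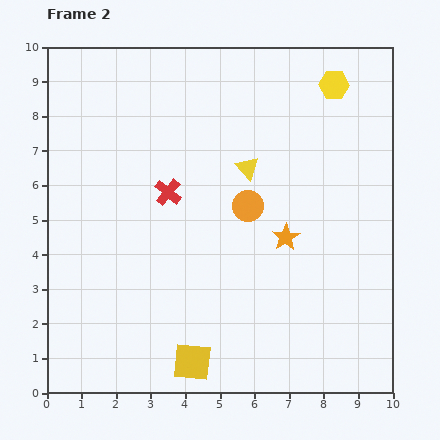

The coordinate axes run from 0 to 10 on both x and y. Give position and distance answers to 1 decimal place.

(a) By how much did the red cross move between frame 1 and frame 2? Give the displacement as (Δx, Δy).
(2.2, -2.9)

The red cross was at (1.3, 8.7) in frame 1 and (3.5, 5.8) in frame 2.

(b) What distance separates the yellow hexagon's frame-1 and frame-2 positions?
3.0

The yellow hexagon moved from (6.2, 6.8) to (8.3, 8.9), a distance of √(2.1² + 2.1²) ≈ 3.0.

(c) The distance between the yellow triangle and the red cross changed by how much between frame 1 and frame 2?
-6.0

Distance in frame 1: 8.4. Distance in frame 2: 2.4.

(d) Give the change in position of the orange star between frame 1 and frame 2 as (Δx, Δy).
(3.9, -0.5)

The orange star was at (3.0, 5.0) in frame 1 and (6.9, 4.5) in frame 2.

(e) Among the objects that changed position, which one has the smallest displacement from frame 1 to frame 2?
the yellow hexagon

(moved 3.0)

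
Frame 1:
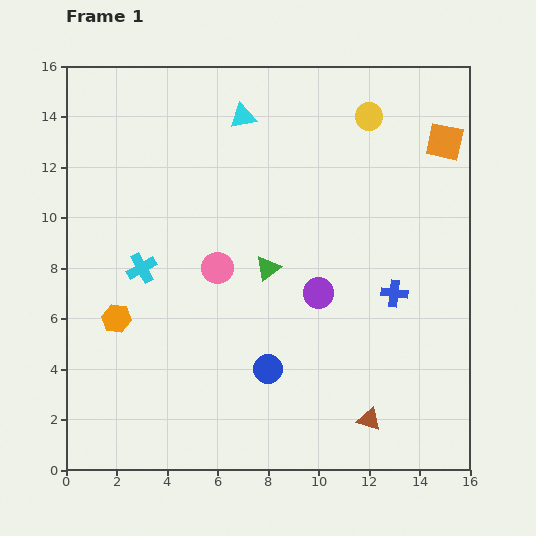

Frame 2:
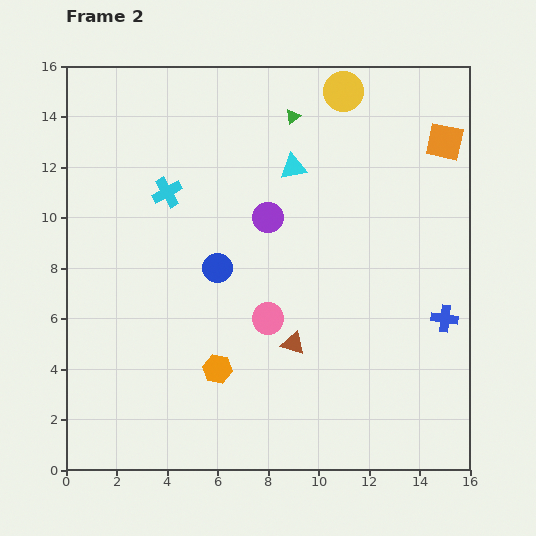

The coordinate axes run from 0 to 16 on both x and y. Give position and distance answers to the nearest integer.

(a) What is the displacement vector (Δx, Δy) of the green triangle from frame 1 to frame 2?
(1, 6)

The green triangle was at (8, 8) in frame 1 and (9, 14) in frame 2.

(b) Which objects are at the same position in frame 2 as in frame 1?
the orange square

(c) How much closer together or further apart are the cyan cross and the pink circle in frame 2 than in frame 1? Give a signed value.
+3

Distance in frame 1: 3. Distance in frame 2: 6.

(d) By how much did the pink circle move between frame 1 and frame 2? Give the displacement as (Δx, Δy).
(2, -2)

The pink circle was at (6, 8) in frame 1 and (8, 6) in frame 2.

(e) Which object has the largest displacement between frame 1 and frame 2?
the green triangle

(moved 6; next 4)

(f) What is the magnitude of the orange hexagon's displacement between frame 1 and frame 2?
4

The orange hexagon moved from (2, 6) to (6, 4), a distance of √(4² + 2²) ≈ 4.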